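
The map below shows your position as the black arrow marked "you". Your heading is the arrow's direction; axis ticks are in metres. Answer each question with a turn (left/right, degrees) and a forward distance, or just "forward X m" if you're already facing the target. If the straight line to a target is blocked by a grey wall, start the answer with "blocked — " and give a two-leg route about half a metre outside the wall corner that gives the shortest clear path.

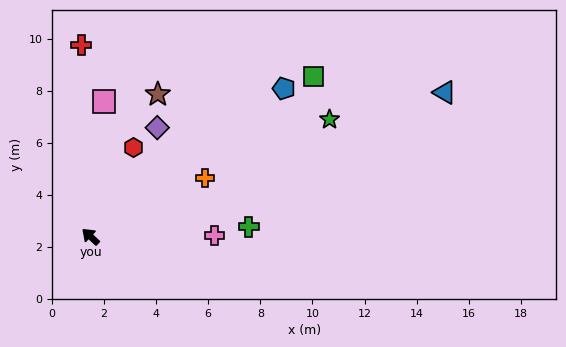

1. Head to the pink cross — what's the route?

turn right 137°, forward 4.8 m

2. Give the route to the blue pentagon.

turn right 100°, forward 9.4 m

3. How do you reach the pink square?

turn right 53°, forward 5.2 m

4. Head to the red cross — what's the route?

turn right 44°, forward 7.4 m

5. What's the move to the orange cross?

turn right 110°, forward 4.9 m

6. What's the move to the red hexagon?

turn right 73°, forward 3.8 m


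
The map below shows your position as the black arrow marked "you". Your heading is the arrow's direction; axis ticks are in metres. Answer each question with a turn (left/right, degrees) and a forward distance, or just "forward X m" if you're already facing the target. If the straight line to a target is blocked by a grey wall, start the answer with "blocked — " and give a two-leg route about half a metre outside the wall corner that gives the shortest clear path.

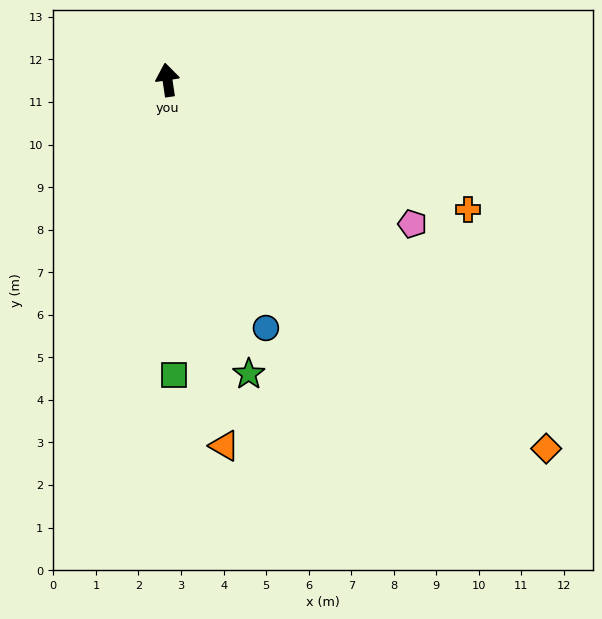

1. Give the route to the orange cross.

turn right 122°, forward 7.7 m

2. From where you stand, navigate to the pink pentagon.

turn right 129°, forward 6.7 m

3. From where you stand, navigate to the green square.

turn left 173°, forward 6.9 m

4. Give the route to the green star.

turn right 173°, forward 7.2 m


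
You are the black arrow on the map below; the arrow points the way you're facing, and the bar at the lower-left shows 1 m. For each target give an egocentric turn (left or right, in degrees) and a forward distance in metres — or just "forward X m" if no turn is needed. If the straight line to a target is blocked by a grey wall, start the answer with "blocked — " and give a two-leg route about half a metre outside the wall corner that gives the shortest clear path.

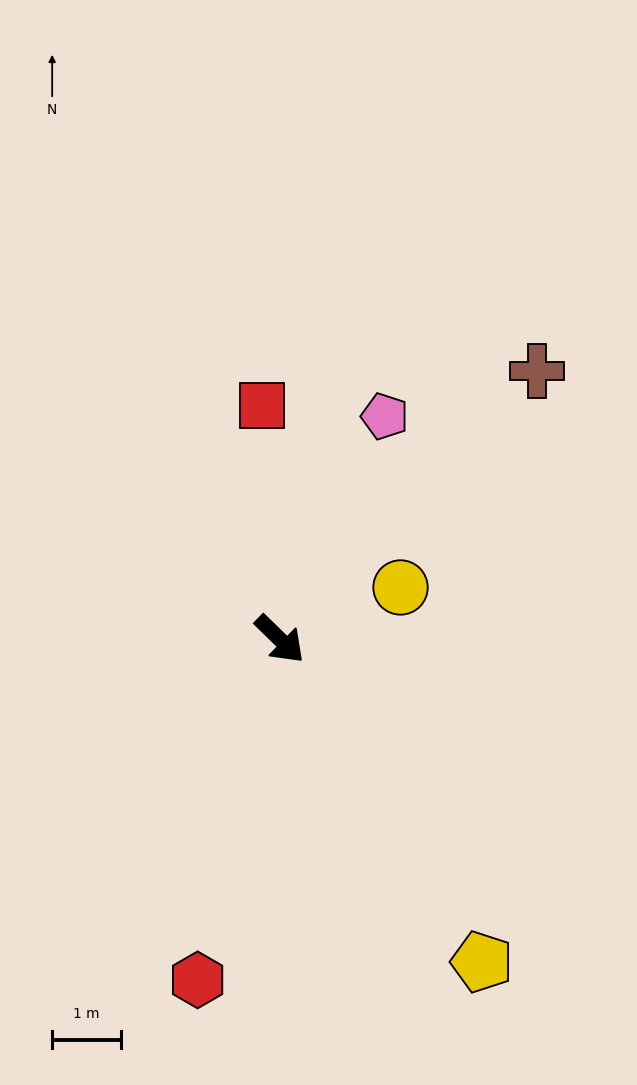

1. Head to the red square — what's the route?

turn left 139°, forward 3.4 m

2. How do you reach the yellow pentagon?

turn right 14°, forward 5.5 m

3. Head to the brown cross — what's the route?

turn left 90°, forward 5.4 m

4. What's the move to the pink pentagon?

turn left 109°, forward 3.6 m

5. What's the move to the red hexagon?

turn right 59°, forward 5.1 m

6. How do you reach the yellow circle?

turn left 68°, forward 1.9 m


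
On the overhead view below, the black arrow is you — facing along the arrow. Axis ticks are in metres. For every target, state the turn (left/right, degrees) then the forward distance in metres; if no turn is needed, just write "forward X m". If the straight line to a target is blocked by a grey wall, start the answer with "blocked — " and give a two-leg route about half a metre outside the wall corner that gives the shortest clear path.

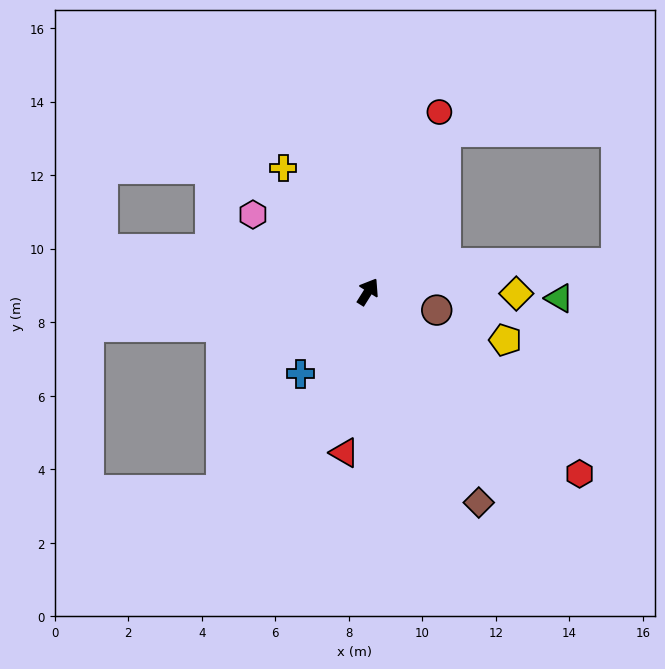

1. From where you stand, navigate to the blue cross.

turn left 173°, forward 2.9 m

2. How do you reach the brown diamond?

turn right 120°, forward 6.5 m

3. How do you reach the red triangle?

turn right 156°, forward 4.4 m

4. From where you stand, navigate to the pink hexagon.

turn left 88°, forward 3.8 m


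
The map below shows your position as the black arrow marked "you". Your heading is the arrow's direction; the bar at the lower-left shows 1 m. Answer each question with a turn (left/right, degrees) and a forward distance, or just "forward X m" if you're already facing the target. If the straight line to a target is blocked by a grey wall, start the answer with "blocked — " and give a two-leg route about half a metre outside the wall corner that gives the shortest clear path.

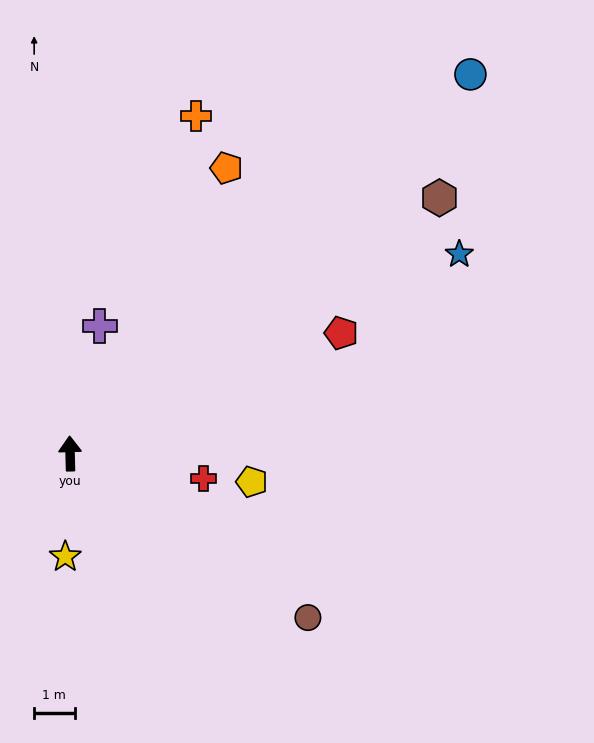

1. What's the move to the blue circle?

turn right 48°, forward 13.6 m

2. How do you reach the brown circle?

turn right 126°, forward 7.2 m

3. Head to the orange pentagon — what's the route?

turn right 30°, forward 8.1 m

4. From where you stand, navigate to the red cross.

turn right 102°, forward 3.4 m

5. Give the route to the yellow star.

turn left 176°, forward 2.6 m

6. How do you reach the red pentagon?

turn right 68°, forward 7.3 m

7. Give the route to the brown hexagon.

turn right 57°, forward 11.1 m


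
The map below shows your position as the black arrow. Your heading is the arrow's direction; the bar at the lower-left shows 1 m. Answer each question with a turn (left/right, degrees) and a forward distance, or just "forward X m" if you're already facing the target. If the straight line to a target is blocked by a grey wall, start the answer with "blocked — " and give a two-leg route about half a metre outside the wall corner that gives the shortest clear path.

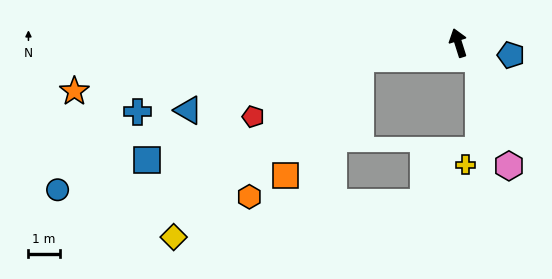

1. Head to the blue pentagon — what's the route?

turn right 121°, forward 1.7 m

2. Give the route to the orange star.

turn left 80°, forward 12.4 m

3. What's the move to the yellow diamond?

blocked — turn left 82°, forward 3.2 m, then turn left 34°, forward 8.2 m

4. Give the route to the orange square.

blocked — turn left 82°, forward 3.2 m, then turn left 47°, forward 4.4 m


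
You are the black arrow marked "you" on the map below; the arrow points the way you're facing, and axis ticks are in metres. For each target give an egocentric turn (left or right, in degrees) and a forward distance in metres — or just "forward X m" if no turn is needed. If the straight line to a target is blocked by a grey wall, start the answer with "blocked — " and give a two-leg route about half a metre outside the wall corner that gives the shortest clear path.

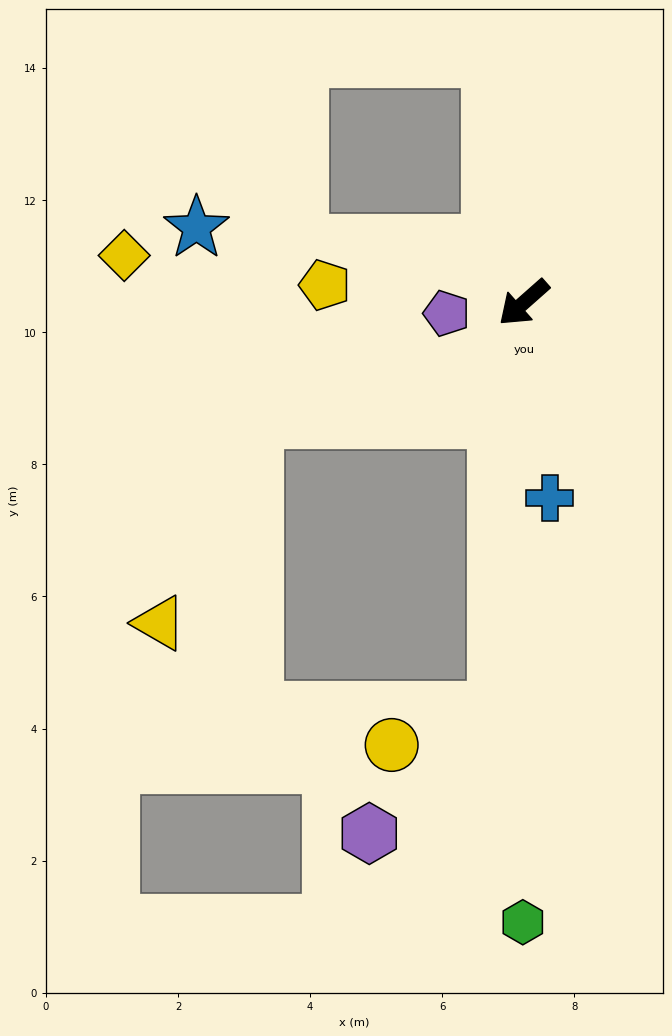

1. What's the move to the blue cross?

turn left 56°, forward 3.0 m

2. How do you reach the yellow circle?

blocked — turn left 45°, forward 6.2 m, then turn right 68°, forward 1.7 m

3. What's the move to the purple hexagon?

blocked — turn left 45°, forward 6.2 m, then turn right 42°, forward 2.7 m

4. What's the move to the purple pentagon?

turn right 34°, forward 1.2 m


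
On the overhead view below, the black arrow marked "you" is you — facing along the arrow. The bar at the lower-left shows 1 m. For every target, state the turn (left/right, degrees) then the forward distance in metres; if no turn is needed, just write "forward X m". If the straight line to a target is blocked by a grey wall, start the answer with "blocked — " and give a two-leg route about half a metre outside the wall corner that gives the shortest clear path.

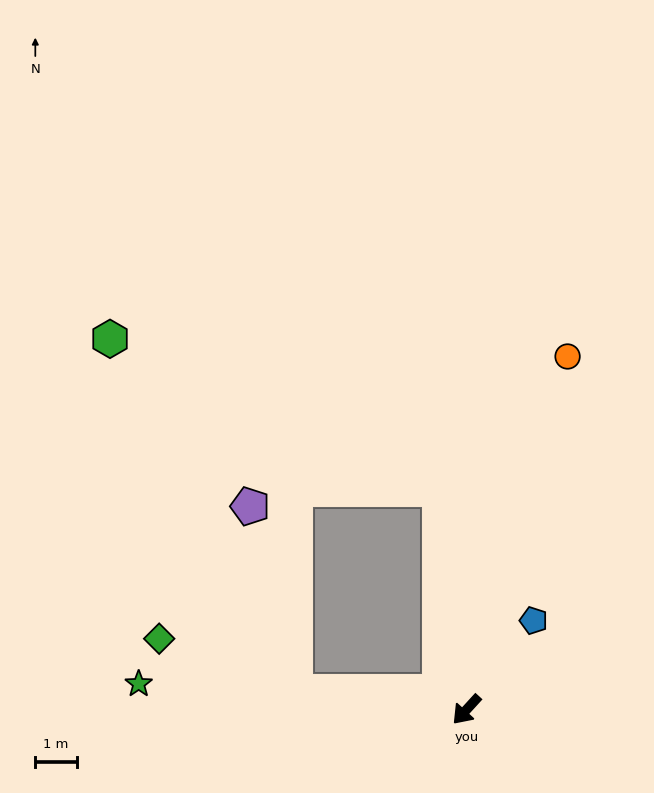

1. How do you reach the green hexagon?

blocked — turn right 54°, forward 4.2 m, then turn right 56°, forward 9.6 m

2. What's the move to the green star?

turn right 52°, forward 7.9 m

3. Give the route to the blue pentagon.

turn right 175°, forward 2.7 m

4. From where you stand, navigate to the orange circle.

turn right 154°, forward 8.9 m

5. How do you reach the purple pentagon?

blocked — turn right 54°, forward 4.2 m, then turn right 70°, forward 4.6 m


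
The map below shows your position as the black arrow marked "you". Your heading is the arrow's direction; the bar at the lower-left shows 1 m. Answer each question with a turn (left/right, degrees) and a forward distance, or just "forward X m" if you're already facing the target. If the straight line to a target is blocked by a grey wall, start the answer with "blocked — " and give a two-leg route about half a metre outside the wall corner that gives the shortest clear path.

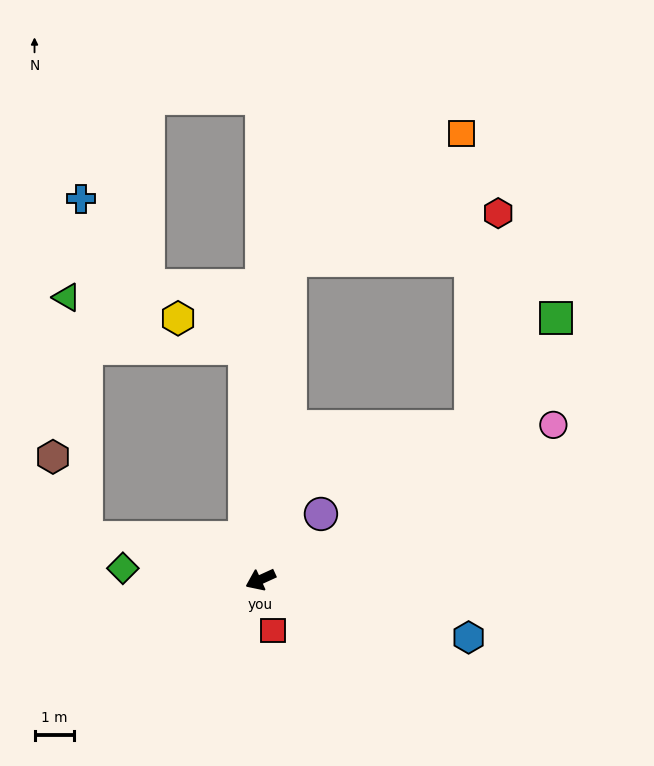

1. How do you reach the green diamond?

turn right 29°, forward 3.5 m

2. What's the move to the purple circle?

turn right 157°, forward 2.3 m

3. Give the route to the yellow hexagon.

blocked — turn right 111°, forward 5.9 m, then turn left 62°, forward 1.9 m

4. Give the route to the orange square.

blocked — turn right 120°, forward 8.2 m, then turn right 48°, forward 5.4 m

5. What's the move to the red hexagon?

blocked — turn right 120°, forward 8.2 m, then turn right 72°, forward 5.4 m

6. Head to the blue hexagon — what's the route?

turn left 140°, forward 5.5 m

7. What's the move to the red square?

turn left 79°, forward 1.3 m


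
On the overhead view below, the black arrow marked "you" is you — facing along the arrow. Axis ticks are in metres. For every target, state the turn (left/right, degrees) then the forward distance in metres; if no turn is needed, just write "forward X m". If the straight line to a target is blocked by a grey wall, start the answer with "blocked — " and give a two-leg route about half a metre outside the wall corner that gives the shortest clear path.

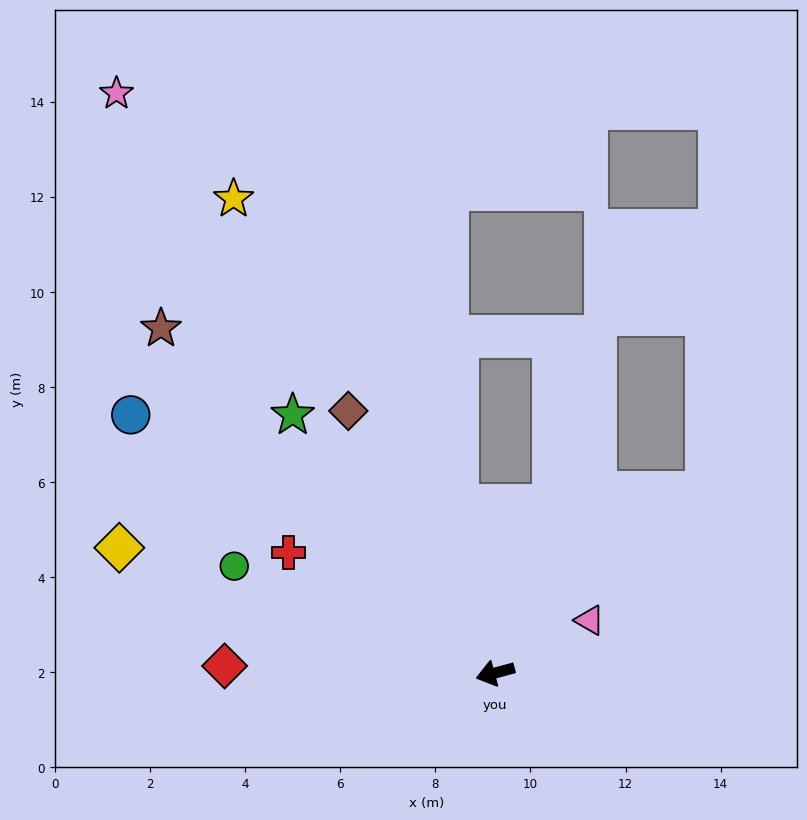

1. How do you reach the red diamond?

turn right 17°, forward 5.7 m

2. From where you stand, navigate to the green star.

turn right 67°, forward 6.9 m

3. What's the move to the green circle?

turn right 37°, forward 5.9 m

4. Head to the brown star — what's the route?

turn right 61°, forward 10.1 m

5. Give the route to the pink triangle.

turn right 166°, forward 2.3 m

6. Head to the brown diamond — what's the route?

turn right 76°, forward 6.3 m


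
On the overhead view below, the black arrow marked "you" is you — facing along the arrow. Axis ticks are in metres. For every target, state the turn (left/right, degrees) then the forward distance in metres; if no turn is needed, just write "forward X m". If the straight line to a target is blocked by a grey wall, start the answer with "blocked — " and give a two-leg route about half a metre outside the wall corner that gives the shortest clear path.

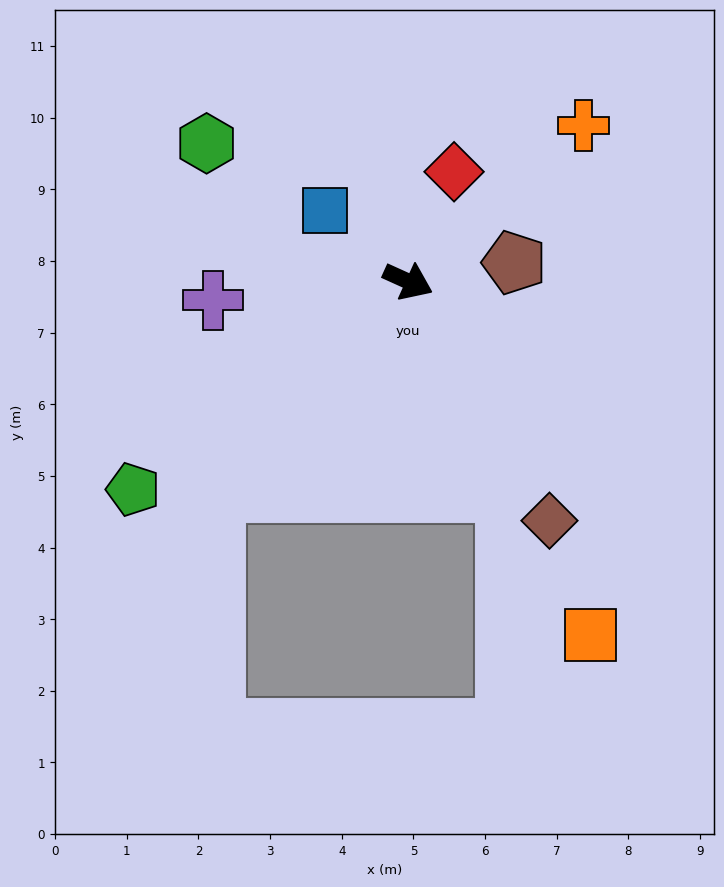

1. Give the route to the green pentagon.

turn right 119°, forward 4.8 m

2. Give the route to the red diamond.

turn left 92°, forward 1.7 m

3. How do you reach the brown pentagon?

turn left 34°, forward 1.5 m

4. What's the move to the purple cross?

turn right 150°, forward 2.7 m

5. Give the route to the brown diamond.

turn right 35°, forward 3.9 m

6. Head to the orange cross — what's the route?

turn left 66°, forward 3.3 m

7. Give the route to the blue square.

turn left 164°, forward 1.5 m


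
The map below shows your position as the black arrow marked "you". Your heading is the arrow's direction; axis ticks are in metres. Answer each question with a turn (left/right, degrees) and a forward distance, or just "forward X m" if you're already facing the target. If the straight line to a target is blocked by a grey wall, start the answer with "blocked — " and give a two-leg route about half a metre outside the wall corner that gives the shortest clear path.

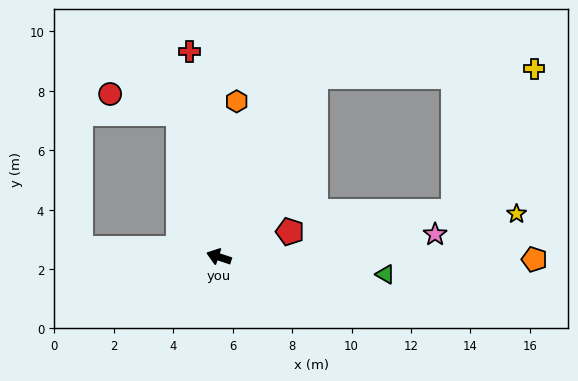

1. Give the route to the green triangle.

turn right 168°, forward 5.6 m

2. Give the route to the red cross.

turn right 63°, forward 7.0 m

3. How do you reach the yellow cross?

blocked — turn right 100°, forward 6.9 m, then turn right 60°, forward 7.4 m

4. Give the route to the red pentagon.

turn right 142°, forward 2.5 m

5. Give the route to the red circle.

blocked — turn right 56°, forward 5.0 m, then turn left 58°, forward 2.4 m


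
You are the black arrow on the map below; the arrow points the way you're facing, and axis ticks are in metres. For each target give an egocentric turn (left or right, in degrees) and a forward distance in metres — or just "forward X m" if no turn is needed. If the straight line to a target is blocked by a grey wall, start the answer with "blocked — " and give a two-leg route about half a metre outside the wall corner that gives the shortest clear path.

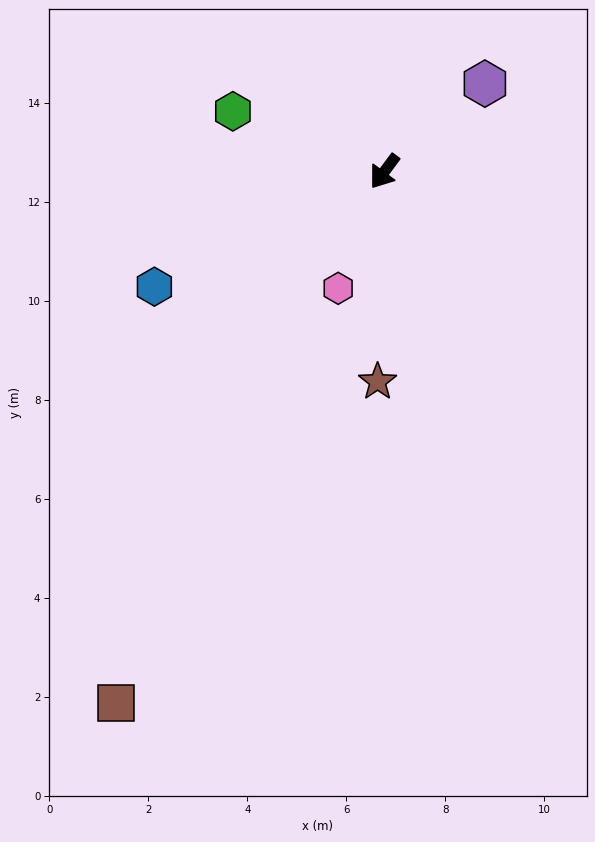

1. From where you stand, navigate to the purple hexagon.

turn left 168°, forward 2.7 m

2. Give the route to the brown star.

turn left 35°, forward 4.3 m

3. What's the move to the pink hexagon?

turn left 15°, forward 2.5 m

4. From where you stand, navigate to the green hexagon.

turn right 75°, forward 3.3 m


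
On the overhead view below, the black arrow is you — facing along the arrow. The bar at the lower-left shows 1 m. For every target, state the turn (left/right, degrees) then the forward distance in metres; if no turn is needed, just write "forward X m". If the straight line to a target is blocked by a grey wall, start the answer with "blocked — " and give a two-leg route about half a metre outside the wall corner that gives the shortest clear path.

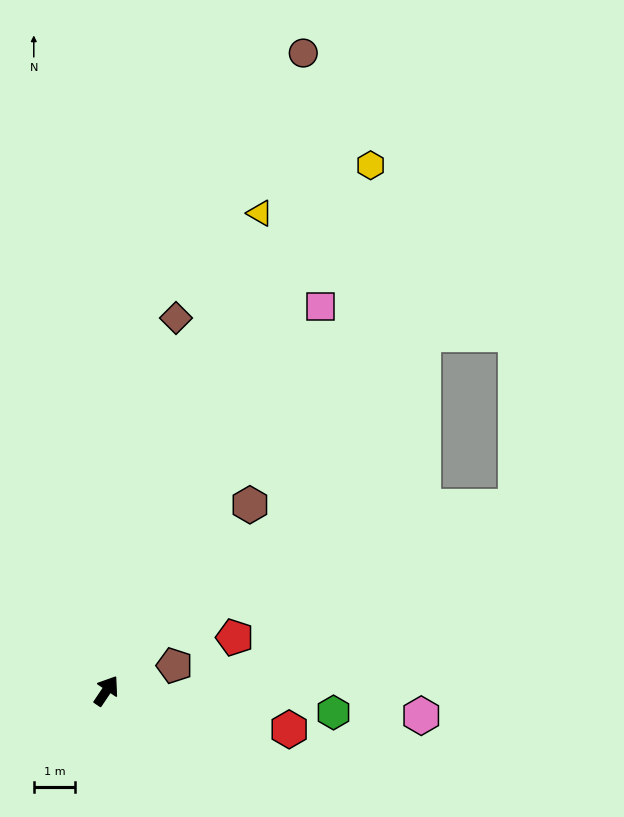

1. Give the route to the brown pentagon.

turn right 36°, forward 1.8 m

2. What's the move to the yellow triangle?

turn left 16°, forward 12.2 m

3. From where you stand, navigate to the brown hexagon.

turn right 4°, forward 5.7 m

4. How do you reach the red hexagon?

turn right 68°, forward 4.5 m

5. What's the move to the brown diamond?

turn left 23°, forward 9.2 m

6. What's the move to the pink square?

turn left 5°, forward 10.7 m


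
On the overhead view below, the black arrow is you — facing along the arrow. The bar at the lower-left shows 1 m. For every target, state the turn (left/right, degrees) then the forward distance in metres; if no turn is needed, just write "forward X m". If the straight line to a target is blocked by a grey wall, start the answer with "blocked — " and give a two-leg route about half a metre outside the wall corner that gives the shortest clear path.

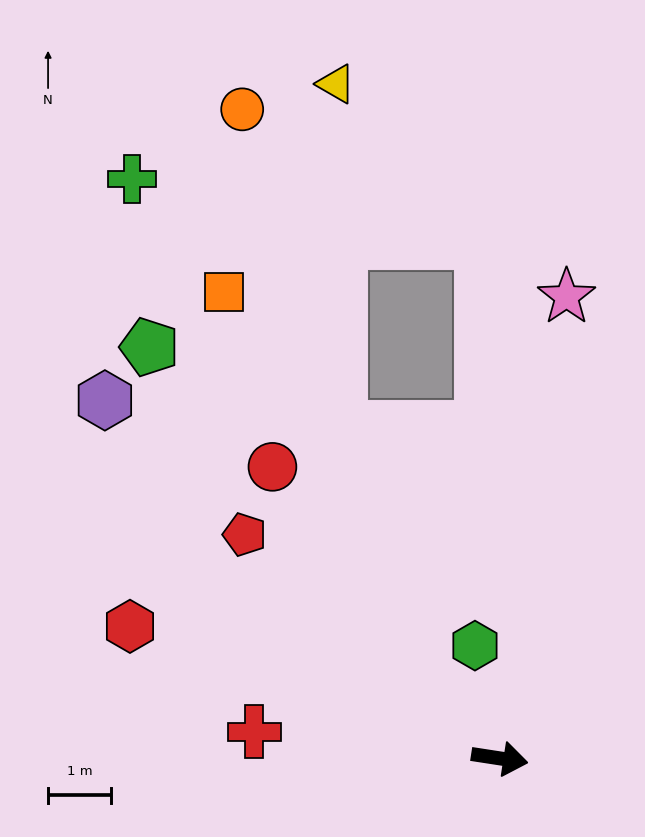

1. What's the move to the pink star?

turn left 91°, forward 7.5 m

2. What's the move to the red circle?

turn left 137°, forward 5.9 m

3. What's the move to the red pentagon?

turn left 147°, forward 5.4 m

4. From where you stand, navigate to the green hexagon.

turn left 111°, forward 1.8 m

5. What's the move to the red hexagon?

turn left 169°, forward 6.3 m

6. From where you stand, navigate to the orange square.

turn left 129°, forward 8.7 m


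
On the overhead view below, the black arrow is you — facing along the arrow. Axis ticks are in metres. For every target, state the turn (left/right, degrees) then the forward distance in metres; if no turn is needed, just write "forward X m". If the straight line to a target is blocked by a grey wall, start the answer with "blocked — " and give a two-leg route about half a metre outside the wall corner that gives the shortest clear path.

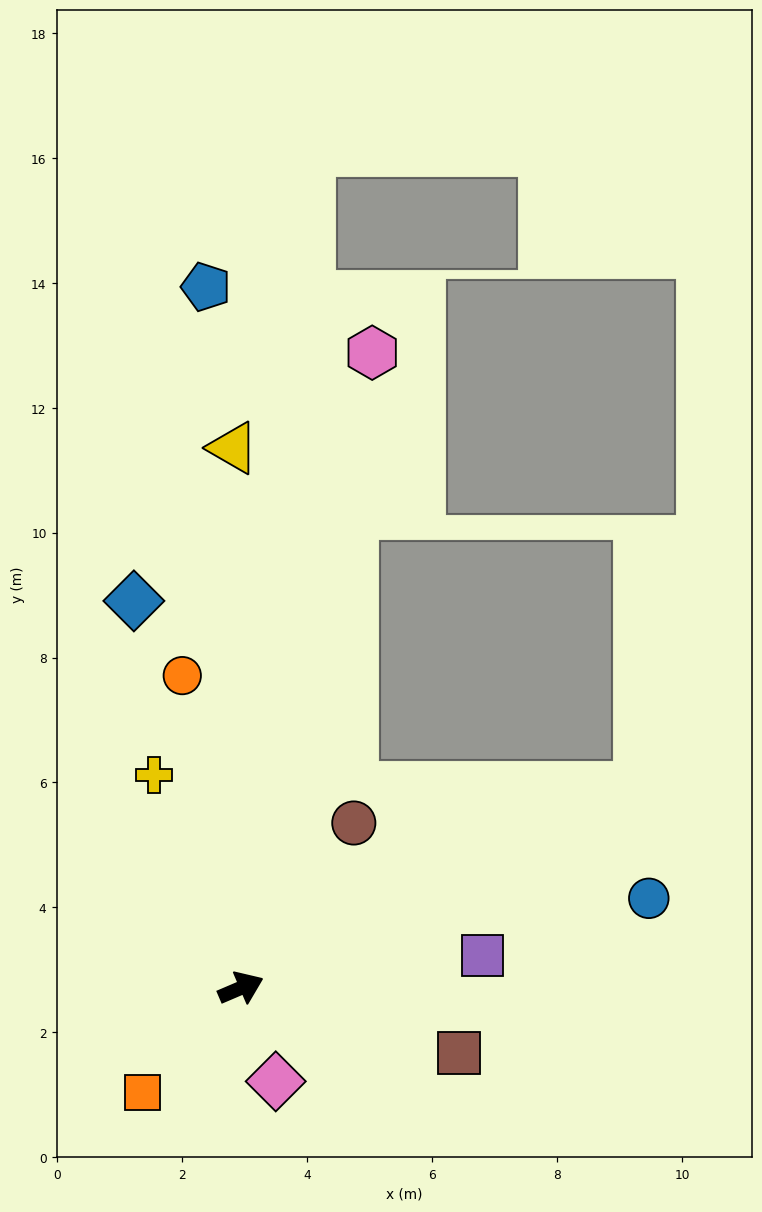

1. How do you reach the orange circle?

turn left 77°, forward 5.1 m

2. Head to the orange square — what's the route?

turn right 156°, forward 2.3 m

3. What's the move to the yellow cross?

turn left 89°, forward 3.7 m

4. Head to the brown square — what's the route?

turn right 40°, forward 3.6 m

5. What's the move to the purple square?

turn right 15°, forward 3.9 m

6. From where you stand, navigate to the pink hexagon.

turn left 55°, forward 10.4 m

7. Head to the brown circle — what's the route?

turn left 32°, forward 3.2 m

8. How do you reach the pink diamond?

turn right 93°, forward 1.6 m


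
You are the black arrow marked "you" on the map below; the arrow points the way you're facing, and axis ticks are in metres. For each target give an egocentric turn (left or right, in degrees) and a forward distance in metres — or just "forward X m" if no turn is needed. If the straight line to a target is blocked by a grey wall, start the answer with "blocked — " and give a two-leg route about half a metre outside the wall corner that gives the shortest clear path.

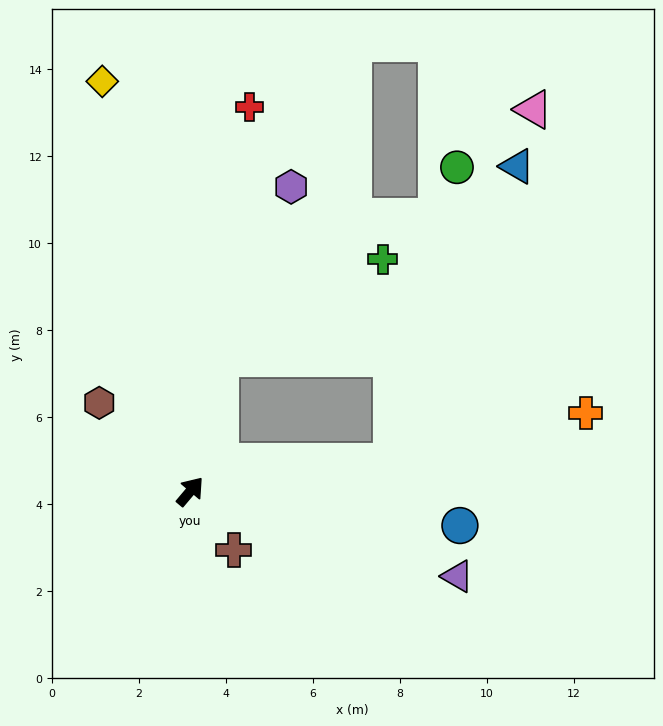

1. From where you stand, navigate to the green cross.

blocked — turn left 28°, forward 3.1 m, then turn right 46°, forward 4.4 m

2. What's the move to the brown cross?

turn right 103°, forward 1.7 m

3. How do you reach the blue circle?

turn right 57°, forward 6.3 m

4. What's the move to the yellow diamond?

turn left 52°, forward 9.6 m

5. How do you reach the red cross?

turn left 31°, forward 8.9 m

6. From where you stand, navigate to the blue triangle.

blocked — turn right 41°, forward 4.7 m, then turn left 58°, forward 7.4 m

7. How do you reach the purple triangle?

turn right 68°, forward 6.4 m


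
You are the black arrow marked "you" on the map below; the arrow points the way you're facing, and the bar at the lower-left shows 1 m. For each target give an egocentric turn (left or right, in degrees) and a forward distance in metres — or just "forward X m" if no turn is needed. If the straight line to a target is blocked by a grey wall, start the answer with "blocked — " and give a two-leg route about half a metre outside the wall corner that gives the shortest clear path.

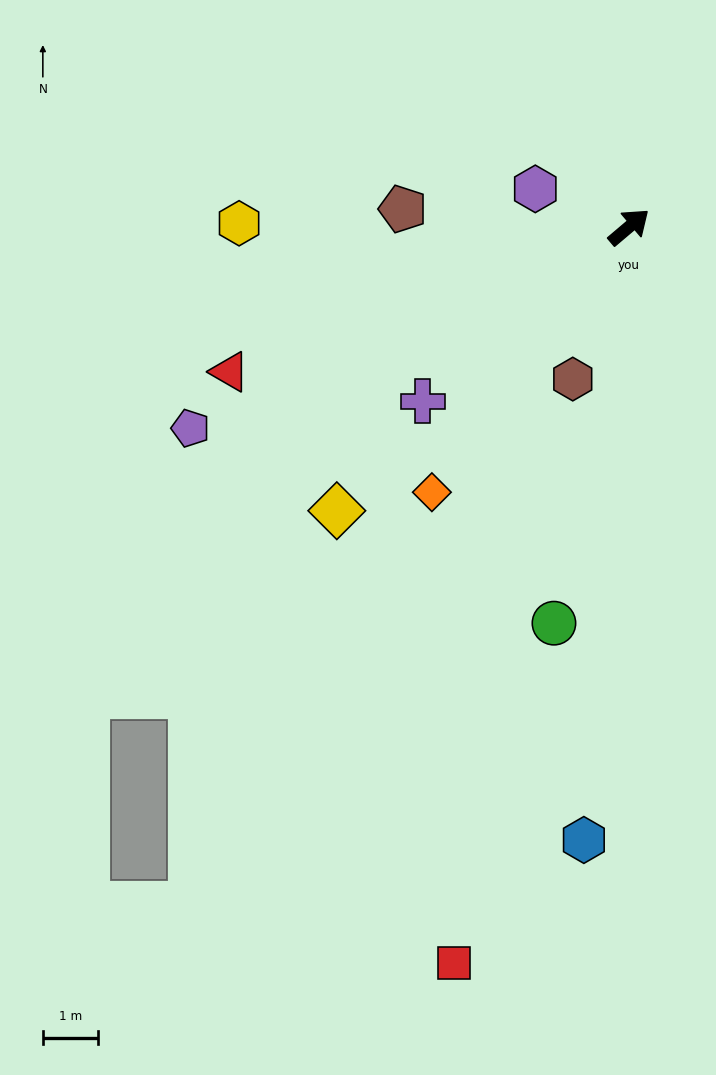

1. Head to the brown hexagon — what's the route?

turn right 151°, forward 2.9 m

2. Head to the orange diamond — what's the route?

turn right 167°, forward 6.0 m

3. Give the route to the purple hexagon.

turn left 118°, forward 1.8 m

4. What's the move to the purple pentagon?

turn left 164°, forward 8.7 m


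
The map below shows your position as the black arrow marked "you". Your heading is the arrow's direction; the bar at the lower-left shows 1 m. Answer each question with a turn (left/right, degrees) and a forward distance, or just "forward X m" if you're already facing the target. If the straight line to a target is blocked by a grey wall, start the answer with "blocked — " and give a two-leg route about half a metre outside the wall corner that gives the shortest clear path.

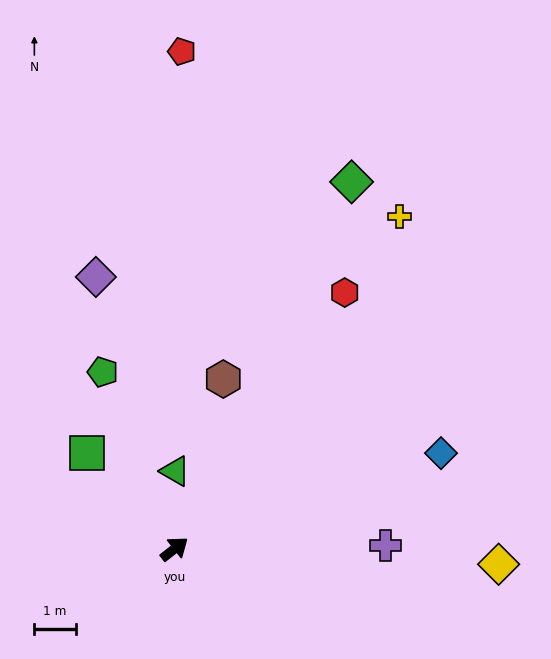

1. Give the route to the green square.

turn left 94°, forward 3.2 m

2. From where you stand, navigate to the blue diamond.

turn right 18°, forward 6.9 m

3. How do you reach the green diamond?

turn left 26°, forward 9.9 m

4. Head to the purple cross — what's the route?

turn right 37°, forward 5.1 m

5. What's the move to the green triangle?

turn left 51°, forward 1.9 m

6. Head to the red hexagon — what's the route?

turn left 18°, forward 7.5 m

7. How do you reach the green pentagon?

turn left 74°, forward 4.6 m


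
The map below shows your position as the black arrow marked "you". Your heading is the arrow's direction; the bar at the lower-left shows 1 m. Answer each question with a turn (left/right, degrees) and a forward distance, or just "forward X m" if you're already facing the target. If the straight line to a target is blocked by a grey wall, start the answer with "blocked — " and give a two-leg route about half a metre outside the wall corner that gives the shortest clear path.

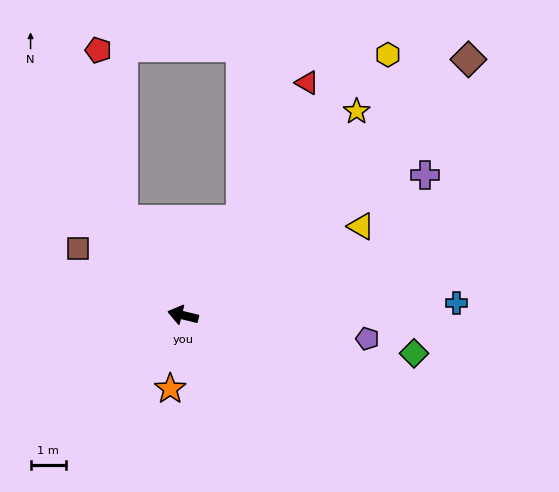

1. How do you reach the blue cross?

turn right 164°, forward 7.7 m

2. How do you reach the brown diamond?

turn right 124°, forward 10.7 m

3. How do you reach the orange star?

turn left 94°, forward 2.1 m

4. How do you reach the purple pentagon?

turn right 174°, forward 5.2 m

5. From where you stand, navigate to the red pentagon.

blocked — turn right 44°, forward 3.1 m, then turn right 24°, forward 4.8 m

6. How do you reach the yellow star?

turn right 117°, forward 7.5 m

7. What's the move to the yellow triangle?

turn right 140°, forward 5.6 m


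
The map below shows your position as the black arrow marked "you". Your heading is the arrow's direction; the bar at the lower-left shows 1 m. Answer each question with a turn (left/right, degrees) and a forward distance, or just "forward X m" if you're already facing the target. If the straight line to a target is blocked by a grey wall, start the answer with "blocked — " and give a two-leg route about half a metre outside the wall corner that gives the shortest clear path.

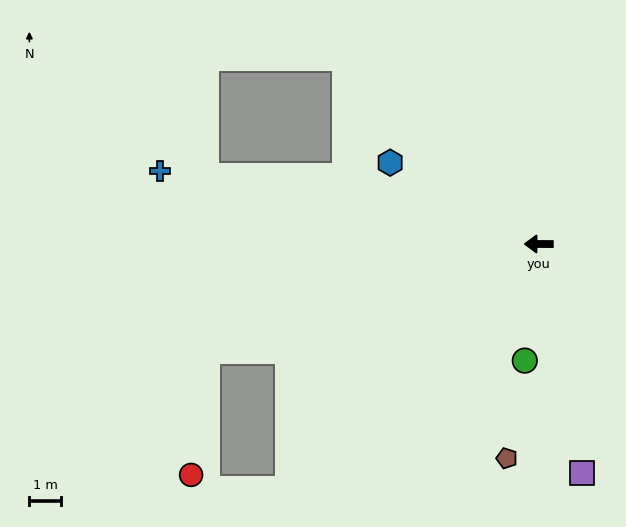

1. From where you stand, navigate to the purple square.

turn left 101°, forward 7.3 m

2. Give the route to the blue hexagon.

turn right 28°, forward 5.3 m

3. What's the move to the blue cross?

turn right 11°, forward 12.1 m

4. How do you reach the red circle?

blocked — turn left 18°, forward 11.0 m, then turn left 65°, forward 3.9 m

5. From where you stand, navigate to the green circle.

turn left 83°, forward 3.7 m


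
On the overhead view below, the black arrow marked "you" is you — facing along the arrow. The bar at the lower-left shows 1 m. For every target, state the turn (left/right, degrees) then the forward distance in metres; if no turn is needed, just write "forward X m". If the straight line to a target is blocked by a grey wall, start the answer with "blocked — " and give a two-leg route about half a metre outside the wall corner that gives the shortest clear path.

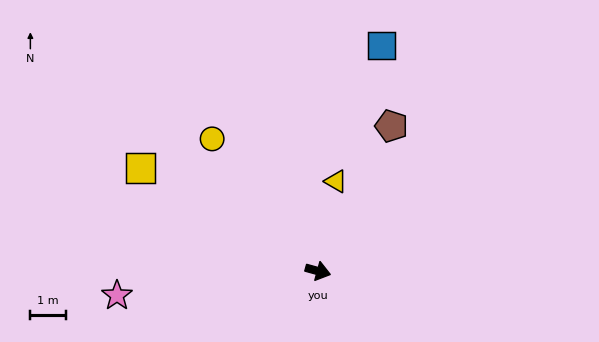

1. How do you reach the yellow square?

turn left 165°, forward 5.8 m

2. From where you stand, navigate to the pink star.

turn right 158°, forward 5.7 m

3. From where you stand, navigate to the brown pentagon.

turn left 79°, forward 4.6 m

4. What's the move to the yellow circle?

turn left 144°, forward 4.8 m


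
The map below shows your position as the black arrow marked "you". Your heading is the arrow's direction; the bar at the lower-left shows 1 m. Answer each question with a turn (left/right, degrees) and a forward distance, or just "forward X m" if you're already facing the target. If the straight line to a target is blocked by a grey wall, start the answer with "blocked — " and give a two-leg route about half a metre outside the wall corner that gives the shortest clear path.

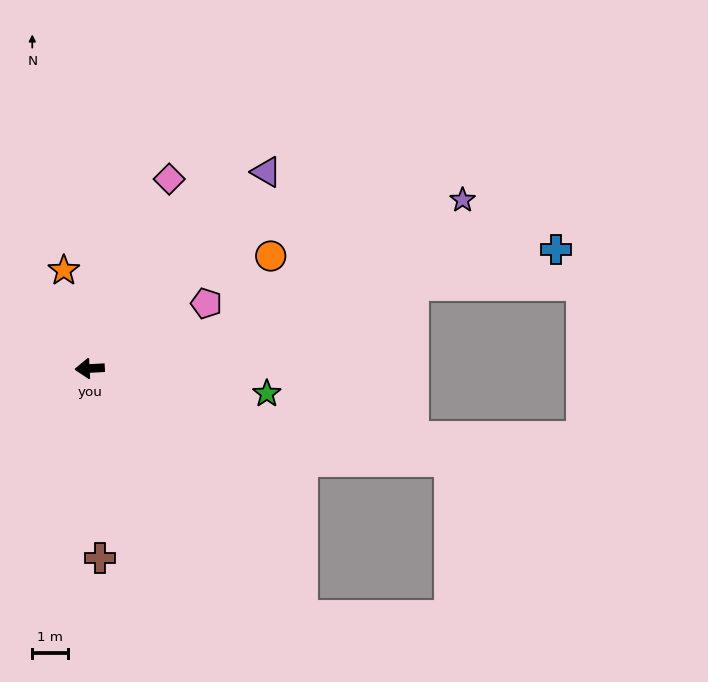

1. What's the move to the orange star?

turn right 78°, forward 2.8 m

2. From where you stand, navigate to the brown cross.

turn left 90°, forward 5.3 m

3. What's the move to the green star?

turn left 169°, forward 5.0 m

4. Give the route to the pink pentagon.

turn right 154°, forward 3.7 m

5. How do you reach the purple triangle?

turn right 135°, forward 7.4 m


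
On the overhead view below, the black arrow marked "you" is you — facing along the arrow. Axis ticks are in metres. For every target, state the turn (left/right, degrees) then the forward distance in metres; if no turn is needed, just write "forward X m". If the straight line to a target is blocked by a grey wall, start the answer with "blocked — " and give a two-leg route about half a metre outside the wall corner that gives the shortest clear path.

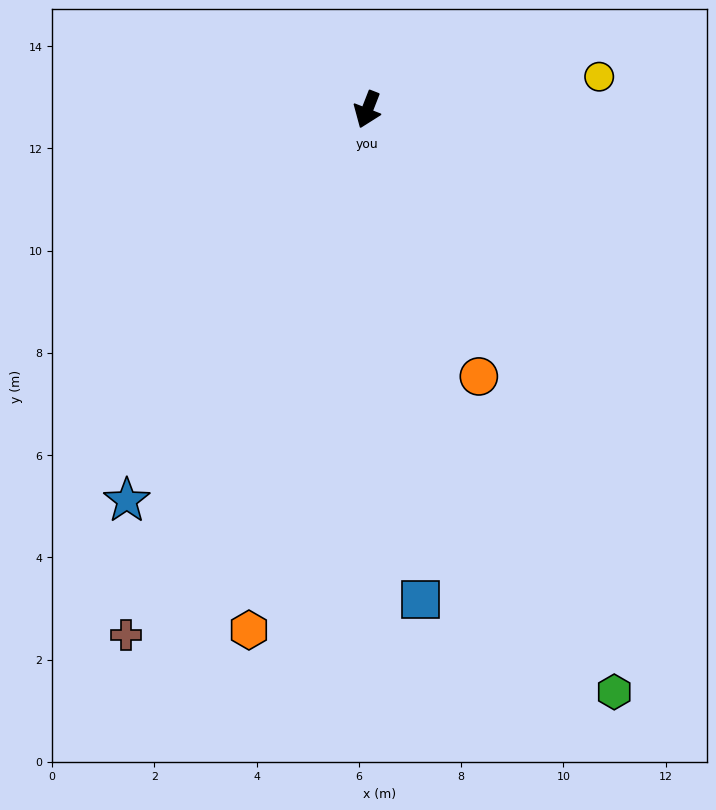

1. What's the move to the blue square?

turn left 28°, forward 9.6 m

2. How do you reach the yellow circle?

turn left 119°, forward 4.6 m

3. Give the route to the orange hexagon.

turn left 8°, forward 10.4 m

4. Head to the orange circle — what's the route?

turn left 44°, forward 5.7 m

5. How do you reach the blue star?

turn right 10°, forward 9.0 m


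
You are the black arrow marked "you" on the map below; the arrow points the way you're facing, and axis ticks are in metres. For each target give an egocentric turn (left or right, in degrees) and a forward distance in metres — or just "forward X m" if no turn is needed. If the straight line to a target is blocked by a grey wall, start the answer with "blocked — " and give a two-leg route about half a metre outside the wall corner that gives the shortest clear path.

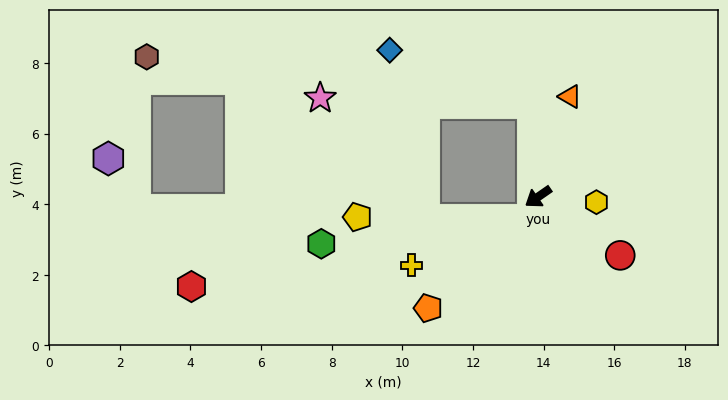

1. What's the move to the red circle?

turn left 110°, forward 2.9 m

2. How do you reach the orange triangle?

turn right 142°, forward 3.0 m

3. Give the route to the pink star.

blocked — turn right 121°, forward 2.6 m, then turn left 85°, forward 6.0 m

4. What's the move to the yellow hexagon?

turn left 140°, forward 1.7 m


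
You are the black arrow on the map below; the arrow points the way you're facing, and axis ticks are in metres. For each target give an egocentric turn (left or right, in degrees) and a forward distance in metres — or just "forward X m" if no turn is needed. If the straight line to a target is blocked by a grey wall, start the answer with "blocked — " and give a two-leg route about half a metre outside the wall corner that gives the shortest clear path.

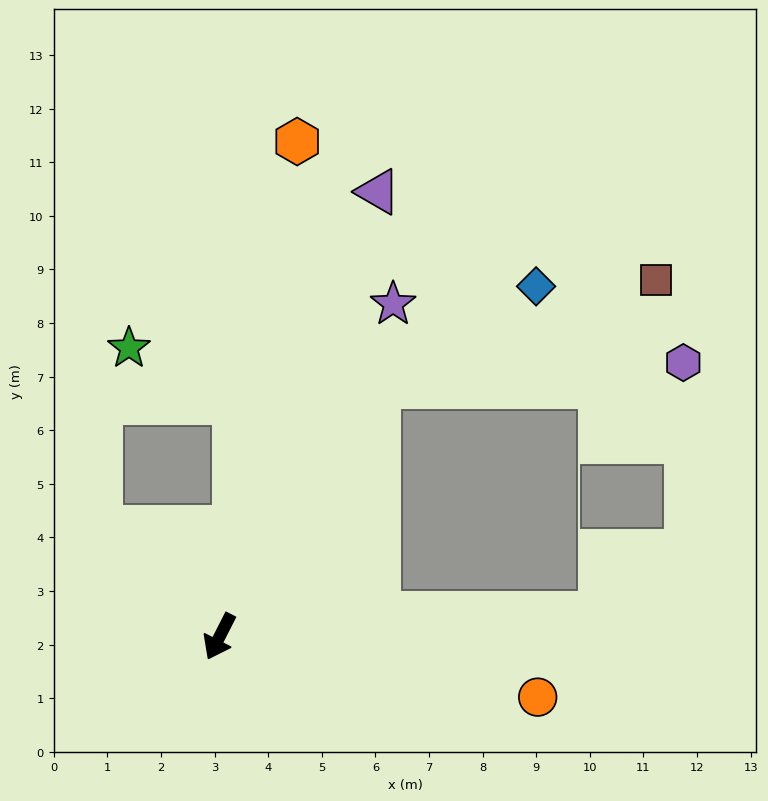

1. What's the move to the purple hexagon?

blocked — turn left 175°, forward 5.5 m, then turn right 54°, forward 5.7 m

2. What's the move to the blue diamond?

blocked — turn left 175°, forward 5.5 m, then turn right 26°, forward 3.5 m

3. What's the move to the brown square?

blocked — turn left 175°, forward 5.5 m, then turn right 37°, forward 5.5 m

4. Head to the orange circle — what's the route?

turn left 106°, forward 6.0 m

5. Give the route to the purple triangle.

turn right 173°, forward 8.8 m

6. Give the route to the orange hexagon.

turn right 162°, forward 9.3 m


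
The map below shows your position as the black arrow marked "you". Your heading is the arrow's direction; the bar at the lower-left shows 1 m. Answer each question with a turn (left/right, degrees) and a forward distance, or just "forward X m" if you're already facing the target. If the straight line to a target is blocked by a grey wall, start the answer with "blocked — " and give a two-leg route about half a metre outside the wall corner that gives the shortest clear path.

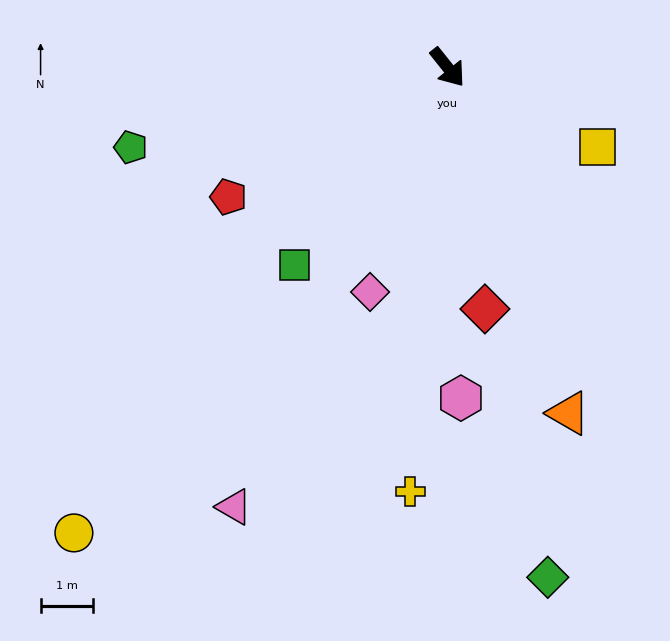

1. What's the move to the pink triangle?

turn right 65°, forward 9.3 m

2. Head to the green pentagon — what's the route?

turn right 114°, forward 6.2 m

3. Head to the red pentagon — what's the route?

turn right 98°, forward 4.8 m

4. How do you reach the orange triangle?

turn right 19°, forward 7.0 m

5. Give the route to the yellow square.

turn left 23°, forward 3.2 m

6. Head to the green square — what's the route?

turn right 76°, forward 4.8 m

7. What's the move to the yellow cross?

turn right 44°, forward 8.1 m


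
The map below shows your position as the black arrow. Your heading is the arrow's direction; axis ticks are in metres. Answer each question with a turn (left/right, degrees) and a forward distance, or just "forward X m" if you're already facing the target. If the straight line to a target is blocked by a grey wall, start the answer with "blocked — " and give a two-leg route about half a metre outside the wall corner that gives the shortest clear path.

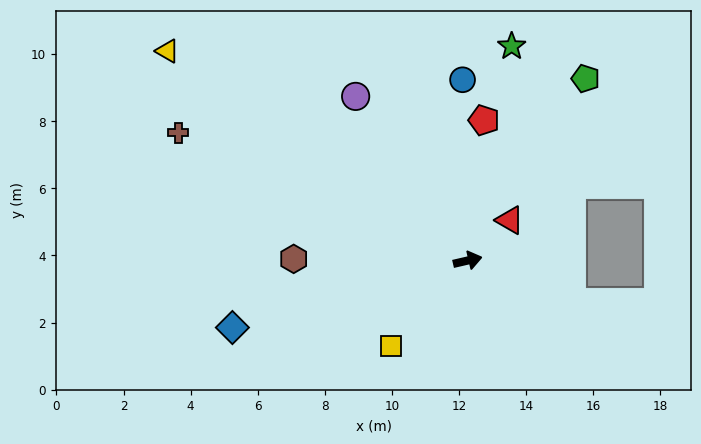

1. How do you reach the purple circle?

turn left 111°, forward 5.9 m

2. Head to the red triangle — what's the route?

turn left 31°, forward 1.7 m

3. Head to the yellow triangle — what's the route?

turn left 132°, forward 10.9 m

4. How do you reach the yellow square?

turn right 145°, forward 3.4 m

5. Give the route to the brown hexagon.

turn left 166°, forward 5.2 m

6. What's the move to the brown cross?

turn left 143°, forward 9.4 m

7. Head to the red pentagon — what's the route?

turn left 70°, forward 4.2 m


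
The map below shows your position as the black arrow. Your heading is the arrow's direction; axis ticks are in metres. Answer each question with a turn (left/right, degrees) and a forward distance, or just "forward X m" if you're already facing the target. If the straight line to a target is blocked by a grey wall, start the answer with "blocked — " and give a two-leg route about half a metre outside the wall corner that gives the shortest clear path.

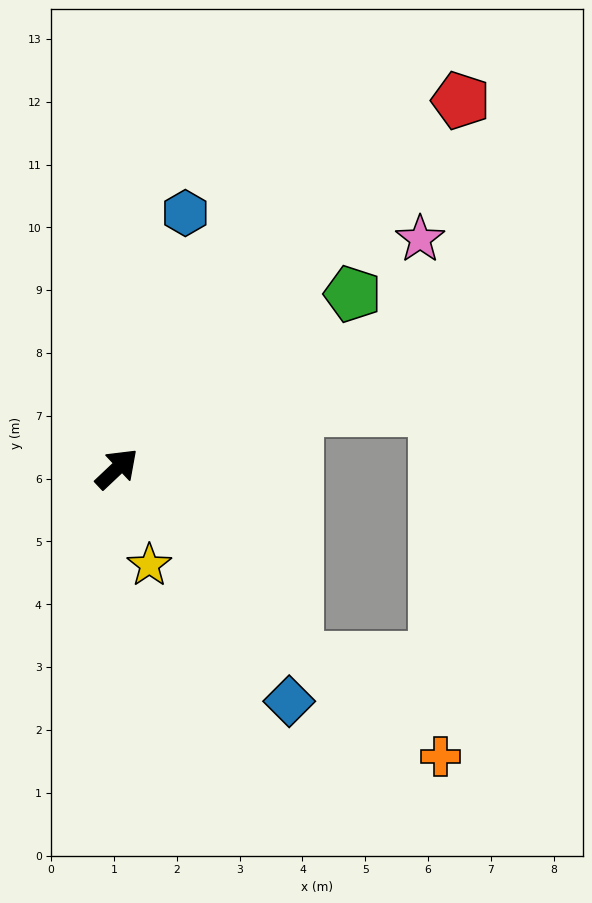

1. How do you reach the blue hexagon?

turn left 32°, forward 4.2 m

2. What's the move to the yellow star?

turn right 115°, forward 1.6 m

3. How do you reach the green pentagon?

turn right 7°, forward 4.7 m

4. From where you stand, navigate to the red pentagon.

turn left 4°, forward 8.0 m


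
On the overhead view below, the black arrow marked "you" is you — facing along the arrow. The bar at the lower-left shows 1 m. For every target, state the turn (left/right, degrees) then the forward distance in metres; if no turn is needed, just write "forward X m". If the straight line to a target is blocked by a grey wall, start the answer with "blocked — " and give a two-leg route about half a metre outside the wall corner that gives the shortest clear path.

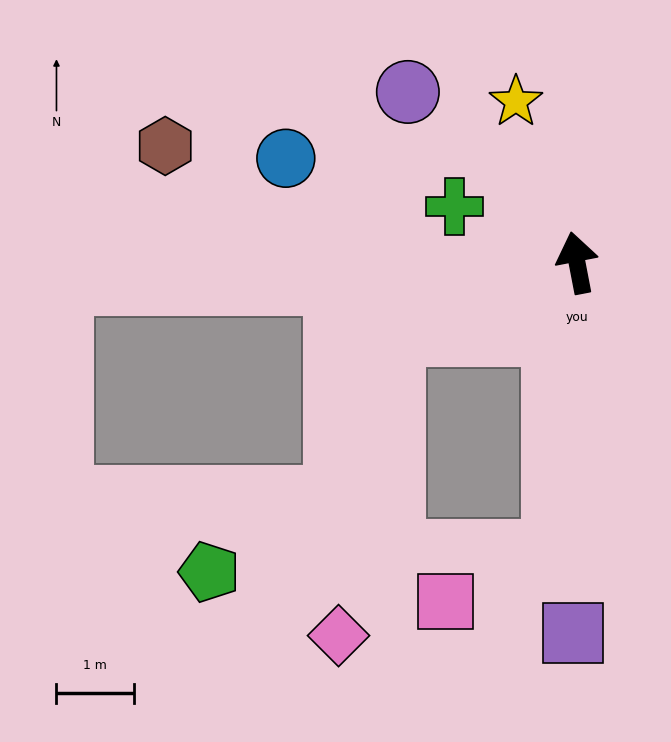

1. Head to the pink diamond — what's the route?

blocked — turn left 100°, forward 2.5 m, then turn left 59°, forward 4.0 m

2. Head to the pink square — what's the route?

blocked — turn left 165°, forward 3.8 m, then turn right 62°, forward 1.5 m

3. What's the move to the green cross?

turn left 54°, forward 1.7 m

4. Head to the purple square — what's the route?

turn left 169°, forward 4.8 m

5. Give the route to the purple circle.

turn left 34°, forward 3.1 m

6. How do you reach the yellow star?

turn left 10°, forward 2.2 m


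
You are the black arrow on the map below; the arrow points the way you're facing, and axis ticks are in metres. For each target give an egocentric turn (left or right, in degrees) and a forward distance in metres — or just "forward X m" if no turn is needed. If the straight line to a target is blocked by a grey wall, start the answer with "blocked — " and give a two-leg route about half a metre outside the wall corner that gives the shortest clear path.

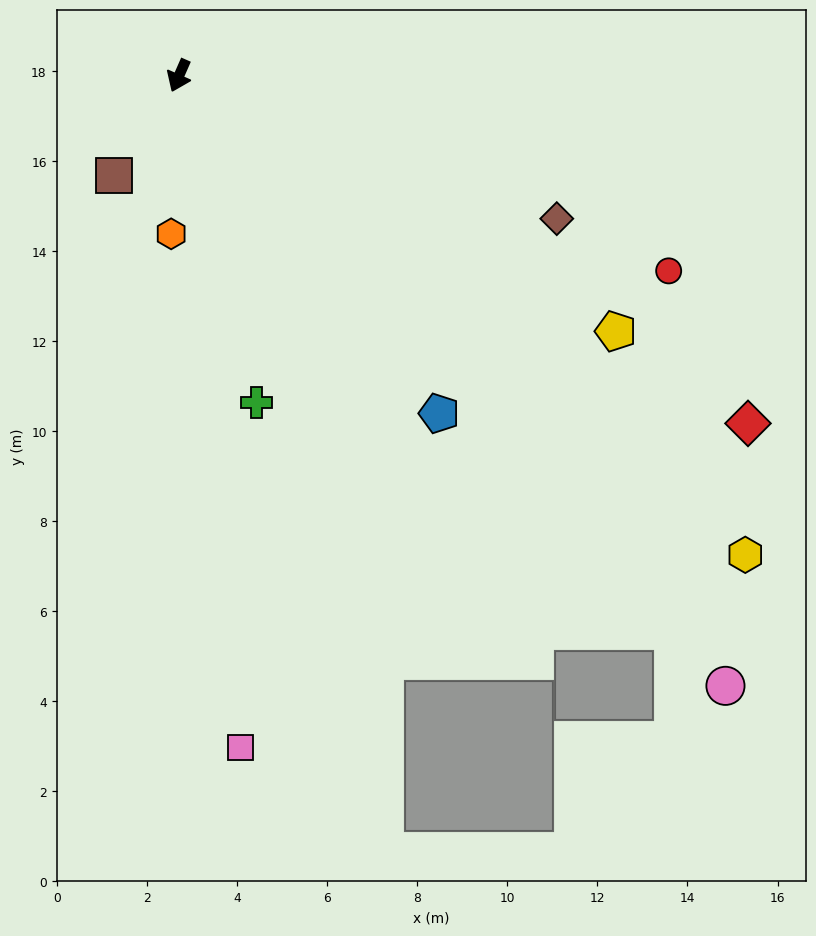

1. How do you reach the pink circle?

turn left 66°, forward 18.2 m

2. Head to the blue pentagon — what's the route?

turn left 61°, forward 9.5 m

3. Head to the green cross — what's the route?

turn left 37°, forward 7.5 m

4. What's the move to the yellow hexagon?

turn left 73°, forward 16.5 m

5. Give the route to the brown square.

turn right 9°, forward 2.6 m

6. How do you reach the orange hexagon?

turn left 21°, forward 3.5 m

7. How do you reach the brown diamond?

turn left 93°, forward 9.0 m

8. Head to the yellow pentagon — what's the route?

turn left 83°, forward 11.2 m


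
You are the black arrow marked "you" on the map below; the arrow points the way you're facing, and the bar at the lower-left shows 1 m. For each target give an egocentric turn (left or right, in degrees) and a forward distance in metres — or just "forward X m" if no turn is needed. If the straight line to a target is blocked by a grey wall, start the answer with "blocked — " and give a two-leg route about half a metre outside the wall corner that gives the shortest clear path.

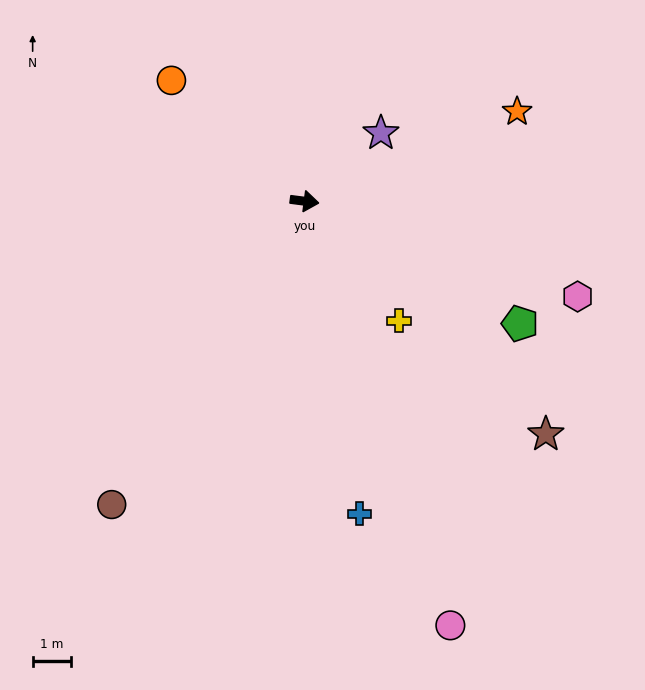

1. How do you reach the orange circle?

turn left 145°, forward 4.7 m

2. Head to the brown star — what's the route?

turn right 37°, forward 8.8 m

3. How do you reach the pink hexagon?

turn right 12°, forward 7.6 m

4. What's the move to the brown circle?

turn right 115°, forward 9.4 m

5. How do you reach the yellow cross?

turn right 44°, forward 4.0 m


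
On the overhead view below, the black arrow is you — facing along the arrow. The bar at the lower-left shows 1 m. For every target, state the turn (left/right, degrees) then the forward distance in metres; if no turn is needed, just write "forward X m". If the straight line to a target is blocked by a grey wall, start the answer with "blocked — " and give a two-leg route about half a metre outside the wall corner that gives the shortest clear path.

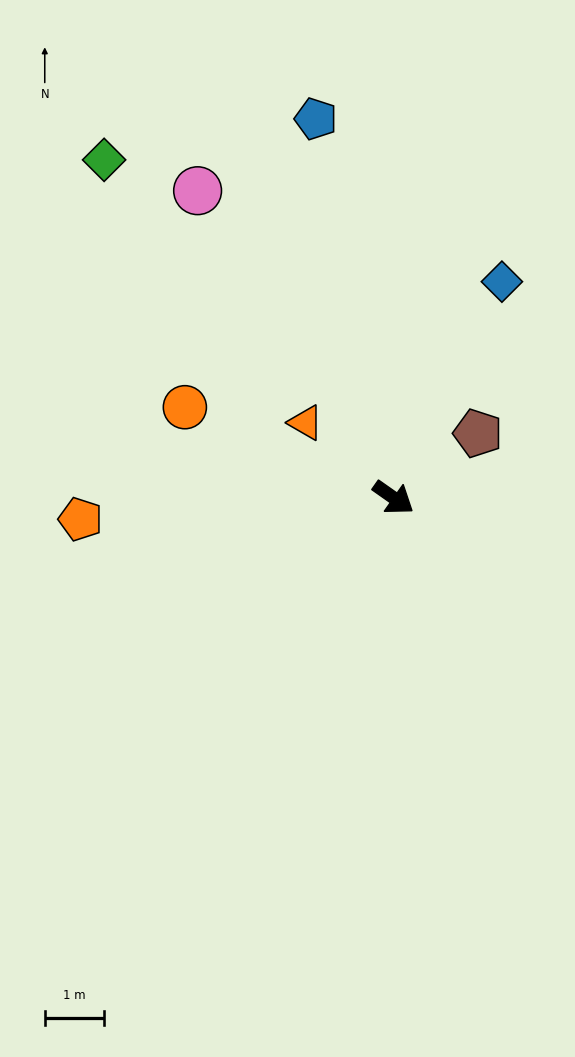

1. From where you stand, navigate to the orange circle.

turn right 168°, forward 3.9 m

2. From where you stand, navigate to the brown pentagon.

turn left 73°, forward 1.8 m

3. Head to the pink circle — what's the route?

turn left 158°, forward 6.2 m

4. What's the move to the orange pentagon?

turn right 141°, forward 5.3 m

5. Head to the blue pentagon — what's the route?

turn left 137°, forward 6.6 m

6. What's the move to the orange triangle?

turn left 175°, forward 2.0 m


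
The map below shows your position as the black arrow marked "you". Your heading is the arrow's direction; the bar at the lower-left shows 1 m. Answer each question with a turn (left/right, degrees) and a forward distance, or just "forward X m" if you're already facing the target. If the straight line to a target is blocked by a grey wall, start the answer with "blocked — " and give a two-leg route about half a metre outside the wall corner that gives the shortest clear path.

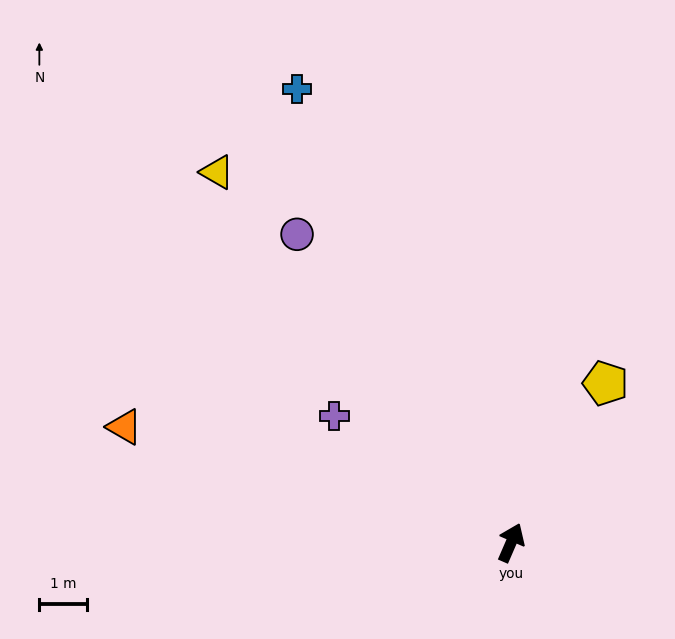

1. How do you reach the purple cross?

turn left 78°, forward 4.6 m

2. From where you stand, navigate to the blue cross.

turn left 49°, forward 10.6 m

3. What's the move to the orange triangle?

turn left 97°, forward 8.5 m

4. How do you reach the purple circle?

turn left 58°, forward 7.9 m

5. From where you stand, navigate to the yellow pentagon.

turn right 7°, forward 3.9 m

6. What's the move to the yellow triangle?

turn left 62°, forward 10.0 m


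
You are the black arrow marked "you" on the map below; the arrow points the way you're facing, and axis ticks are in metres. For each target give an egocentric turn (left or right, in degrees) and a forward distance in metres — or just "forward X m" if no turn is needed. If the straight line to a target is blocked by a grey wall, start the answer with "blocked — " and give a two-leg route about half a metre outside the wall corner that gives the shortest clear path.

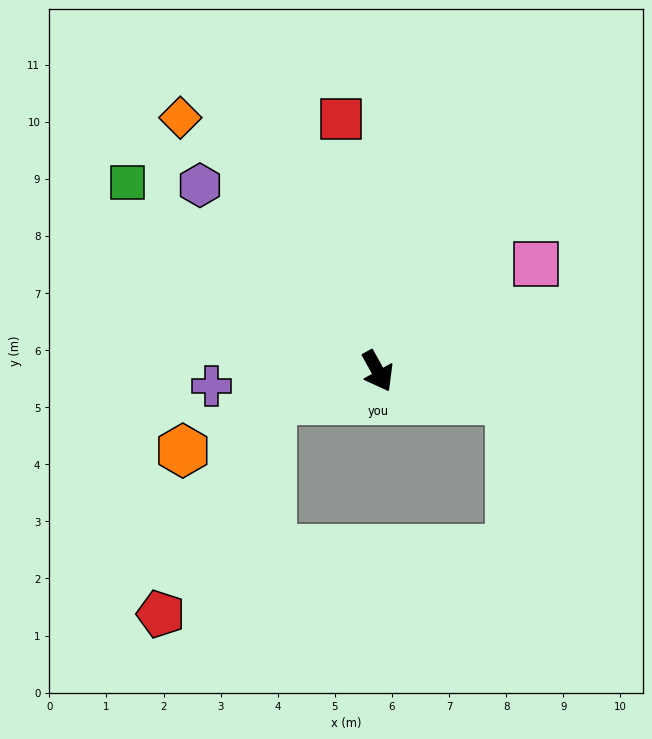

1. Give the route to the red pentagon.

blocked — turn right 104°, forward 1.9 m, then turn left 48°, forward 4.2 m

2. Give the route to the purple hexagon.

turn right 165°, forward 4.5 m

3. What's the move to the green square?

turn right 156°, forward 5.5 m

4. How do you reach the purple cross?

turn right 114°, forward 2.9 m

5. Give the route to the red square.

turn left 159°, forward 4.5 m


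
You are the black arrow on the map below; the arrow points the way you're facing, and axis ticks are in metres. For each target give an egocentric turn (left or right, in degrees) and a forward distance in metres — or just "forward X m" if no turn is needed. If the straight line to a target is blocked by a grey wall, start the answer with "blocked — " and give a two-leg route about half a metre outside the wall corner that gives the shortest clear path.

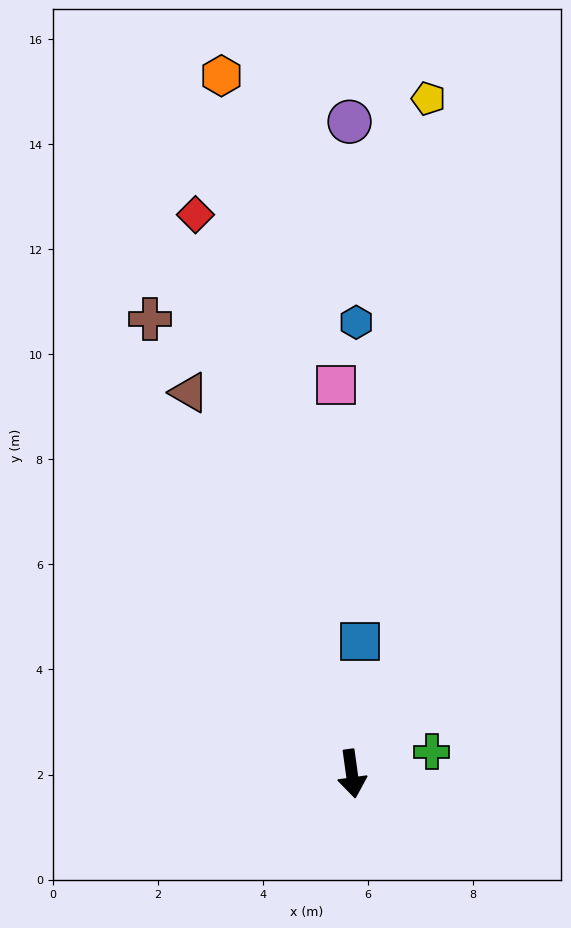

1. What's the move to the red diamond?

turn right 172°, forward 11.0 m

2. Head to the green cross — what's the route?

turn left 98°, forward 1.6 m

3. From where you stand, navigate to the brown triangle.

turn right 165°, forward 7.9 m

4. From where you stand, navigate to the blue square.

turn left 169°, forward 2.5 m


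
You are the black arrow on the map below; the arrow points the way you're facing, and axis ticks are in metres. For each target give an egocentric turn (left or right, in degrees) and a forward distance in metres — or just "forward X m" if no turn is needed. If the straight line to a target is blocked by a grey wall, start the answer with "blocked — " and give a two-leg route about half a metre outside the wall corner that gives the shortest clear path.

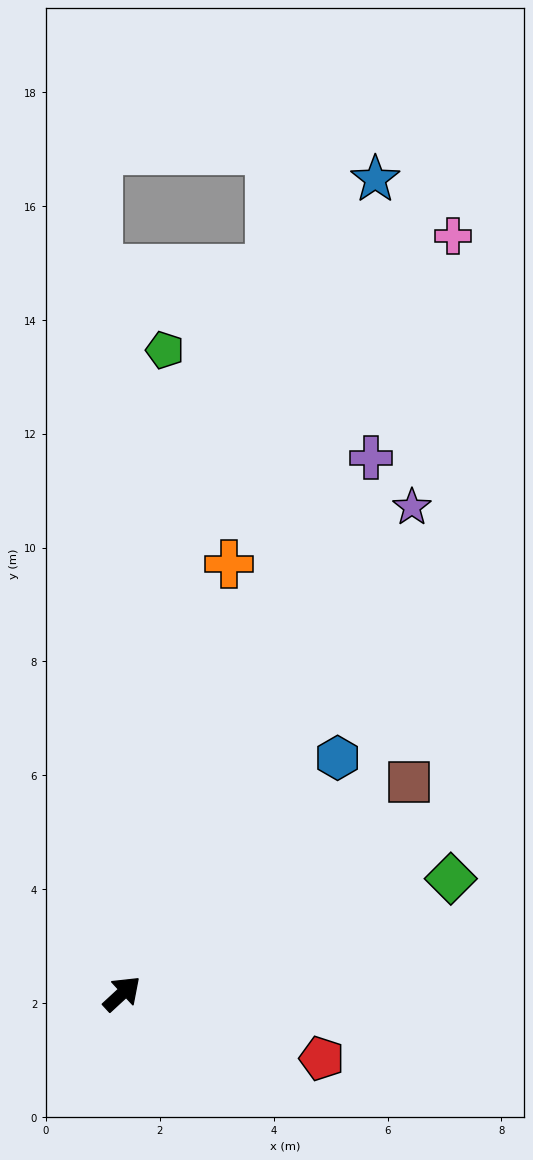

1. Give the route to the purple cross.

turn left 22°, forward 10.4 m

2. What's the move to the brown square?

turn right 6°, forward 6.3 m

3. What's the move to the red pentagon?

turn right 61°, forward 3.7 m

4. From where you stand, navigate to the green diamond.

turn right 23°, forward 6.1 m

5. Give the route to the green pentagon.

turn left 44°, forward 11.3 m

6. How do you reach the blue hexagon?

turn left 5°, forward 5.6 m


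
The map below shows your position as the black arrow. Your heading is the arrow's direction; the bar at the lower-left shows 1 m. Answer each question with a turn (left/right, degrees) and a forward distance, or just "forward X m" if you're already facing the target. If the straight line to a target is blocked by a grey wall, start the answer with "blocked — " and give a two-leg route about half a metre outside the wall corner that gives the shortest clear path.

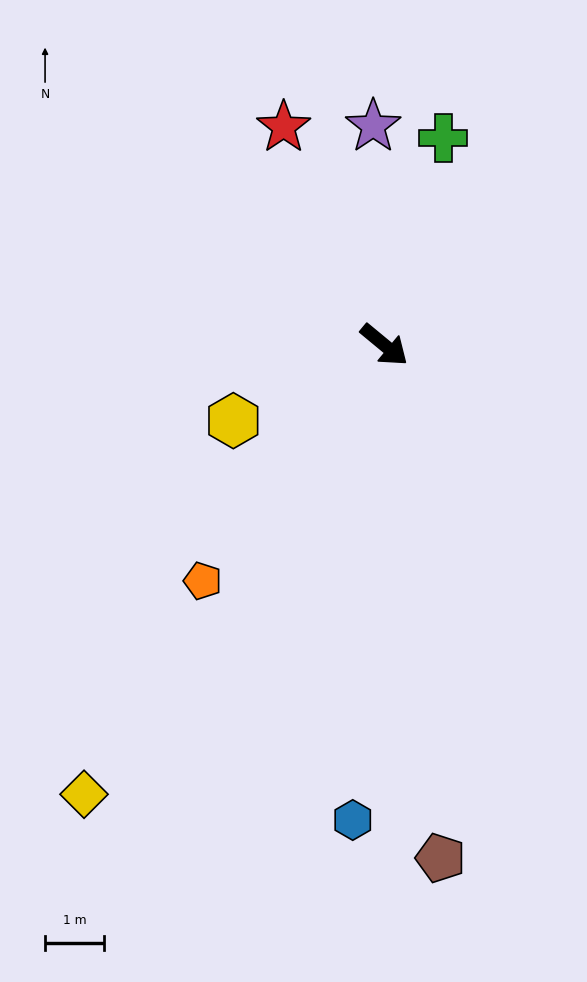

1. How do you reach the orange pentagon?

turn right 88°, forward 5.1 m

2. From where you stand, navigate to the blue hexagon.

turn right 54°, forward 8.1 m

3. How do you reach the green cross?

turn left 114°, forward 3.7 m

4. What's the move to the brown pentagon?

turn right 44°, forward 8.8 m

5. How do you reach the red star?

turn left 154°, forward 4.1 m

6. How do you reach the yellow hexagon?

turn right 114°, forward 2.9 m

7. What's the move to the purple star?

turn left 132°, forward 3.7 m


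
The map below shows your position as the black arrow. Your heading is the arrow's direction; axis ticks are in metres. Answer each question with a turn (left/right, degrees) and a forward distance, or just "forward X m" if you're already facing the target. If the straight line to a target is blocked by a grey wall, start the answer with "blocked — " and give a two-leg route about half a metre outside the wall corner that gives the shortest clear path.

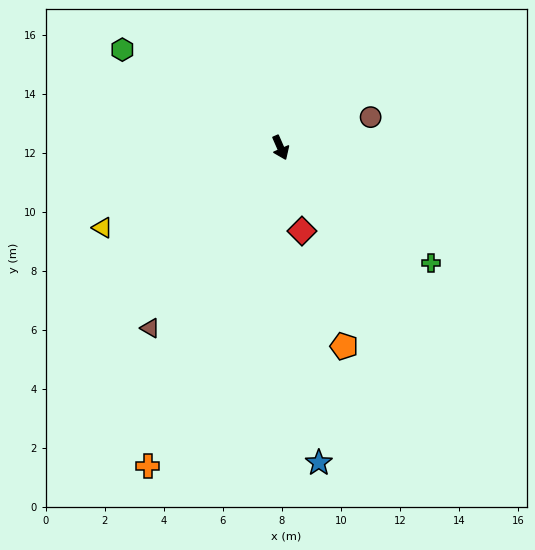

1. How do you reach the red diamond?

turn right 9°, forward 2.9 m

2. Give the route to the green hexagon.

turn right 145°, forward 6.3 m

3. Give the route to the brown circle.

turn left 85°, forward 3.2 m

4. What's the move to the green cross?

turn left 29°, forward 6.4 m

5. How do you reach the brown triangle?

turn right 59°, forward 7.5 m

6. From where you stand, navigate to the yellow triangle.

turn right 89°, forward 6.6 m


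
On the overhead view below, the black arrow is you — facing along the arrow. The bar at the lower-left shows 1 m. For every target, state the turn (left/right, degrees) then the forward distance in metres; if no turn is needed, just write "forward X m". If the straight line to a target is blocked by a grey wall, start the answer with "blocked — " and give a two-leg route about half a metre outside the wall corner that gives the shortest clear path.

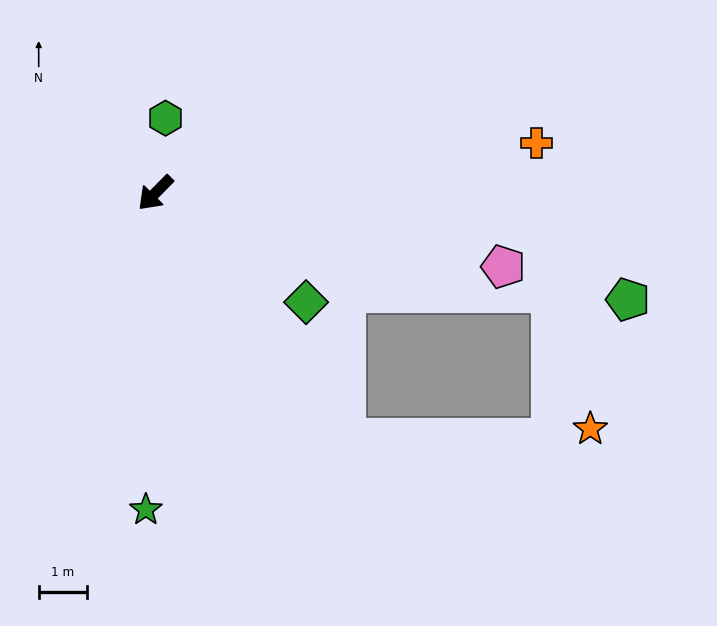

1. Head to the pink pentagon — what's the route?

turn left 123°, forward 7.3 m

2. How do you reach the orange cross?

turn left 142°, forward 7.9 m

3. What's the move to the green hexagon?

turn right 143°, forward 1.6 m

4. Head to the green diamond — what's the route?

turn left 99°, forward 3.8 m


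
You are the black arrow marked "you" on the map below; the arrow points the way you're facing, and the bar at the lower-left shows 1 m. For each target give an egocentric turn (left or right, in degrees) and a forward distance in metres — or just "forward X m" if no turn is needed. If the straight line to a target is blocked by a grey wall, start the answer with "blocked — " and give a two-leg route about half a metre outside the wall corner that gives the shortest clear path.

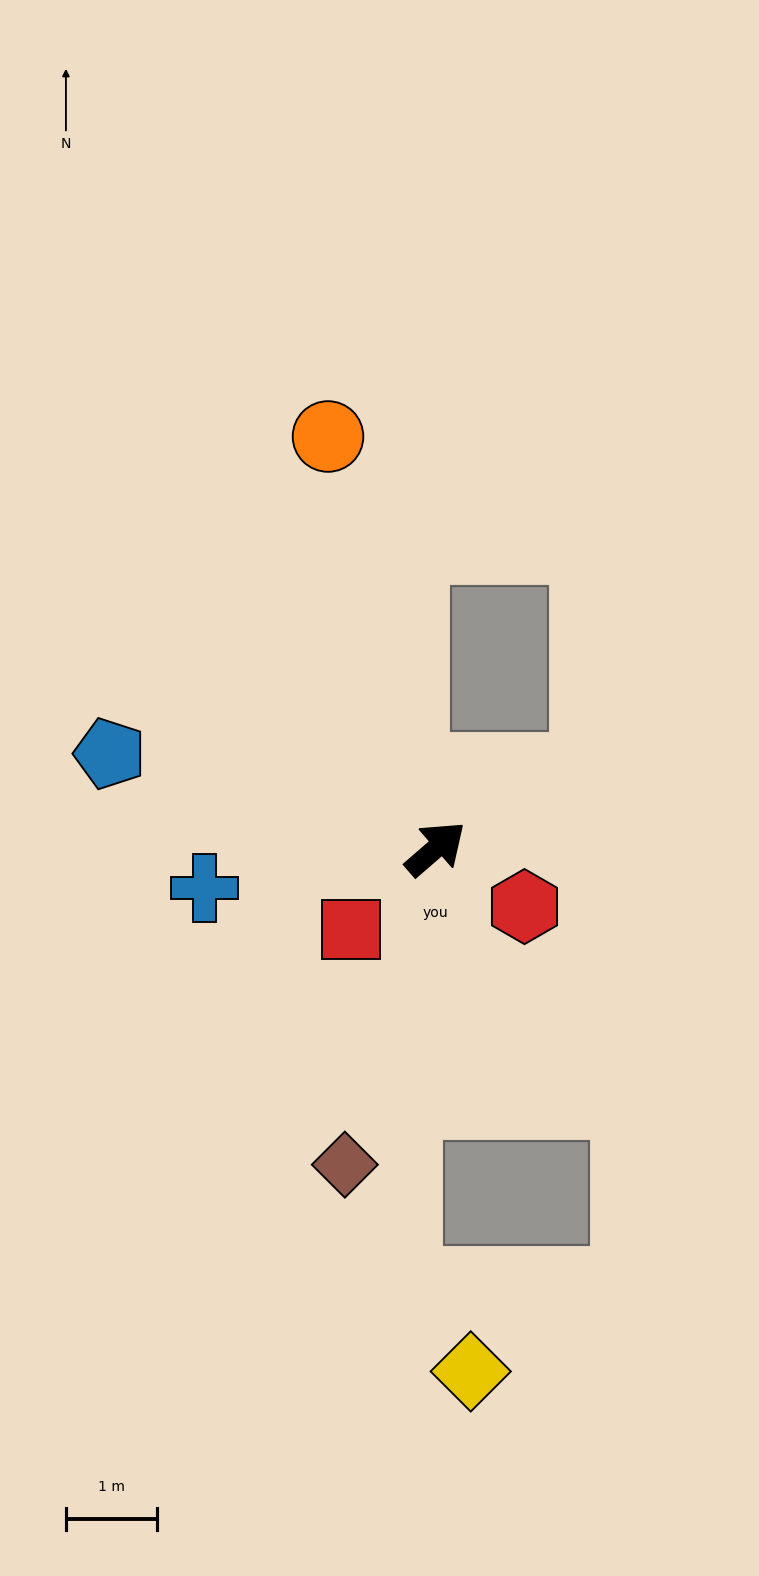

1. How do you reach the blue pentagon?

turn left 123°, forward 3.7 m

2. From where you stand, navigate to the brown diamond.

turn right 147°, forward 3.6 m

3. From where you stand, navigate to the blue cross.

turn left 149°, forward 2.6 m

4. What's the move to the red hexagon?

turn right 74°, forward 1.2 m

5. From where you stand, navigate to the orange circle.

turn left 64°, forward 4.7 m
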